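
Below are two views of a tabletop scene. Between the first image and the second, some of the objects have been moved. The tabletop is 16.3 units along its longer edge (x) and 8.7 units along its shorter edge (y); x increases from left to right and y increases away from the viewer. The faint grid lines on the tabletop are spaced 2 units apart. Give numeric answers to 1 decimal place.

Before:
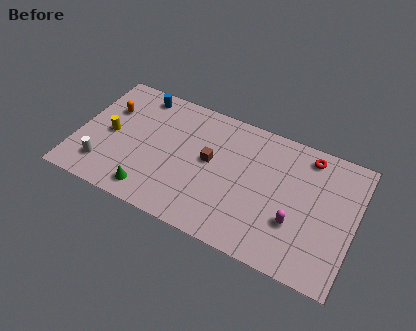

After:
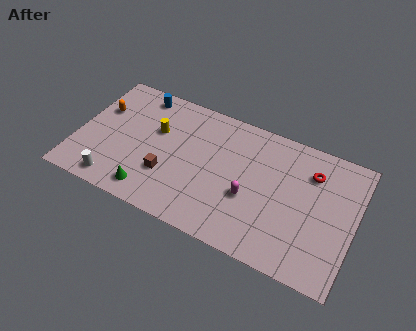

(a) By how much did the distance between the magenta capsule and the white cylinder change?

-3.2

Before: roughly 11.2 units apart; after: 8.0. That's 3.2 units closer together.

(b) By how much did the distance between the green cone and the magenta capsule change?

-2.5

Before: roughly 8.5 units apart; after: 6.0. That's 2.5 units closer together.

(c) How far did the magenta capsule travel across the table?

2.7

The magenta capsule was near (13.0, 2.9) before and (10.3, 3.4) after, so it travelled √(2.7² + 0.5²) ≈ 2.7 units.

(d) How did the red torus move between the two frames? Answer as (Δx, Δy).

(0.3, -1.0)

The red torus was at about (13.3, 7.5) and moved to about (13.6, 6.5).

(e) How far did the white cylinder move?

1.1

The white cylinder was near (1.8, 1.9) before and (2.6, 1.1) after, so it travelled √(0.8² + 0.8²) ≈ 1.1 units.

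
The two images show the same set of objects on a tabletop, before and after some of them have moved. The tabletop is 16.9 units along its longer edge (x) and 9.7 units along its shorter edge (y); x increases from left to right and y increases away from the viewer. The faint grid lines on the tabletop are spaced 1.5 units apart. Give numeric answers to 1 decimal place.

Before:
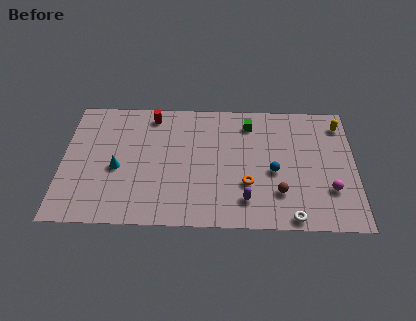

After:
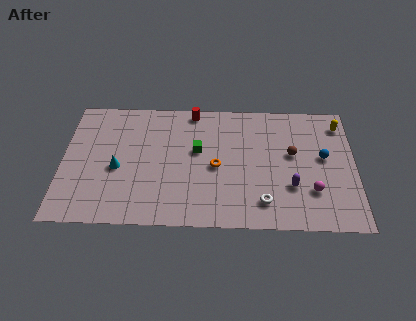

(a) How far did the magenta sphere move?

1.0

The magenta sphere moved from about (15.4, 2.9) to (14.4, 2.8), a distance of √(1.0² + 0.1²) ≈ 1.0.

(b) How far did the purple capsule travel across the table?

2.8

The purple capsule moved from about (10.6, 2.0) to (13.2, 3.1), a distance of √(2.6² + 1.1²) ≈ 2.8.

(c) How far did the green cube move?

3.7

From (10.8, 7.9) to (7.8, 5.7), the green cube covered √(3.0² + 2.2²) ≈ 3.7 units.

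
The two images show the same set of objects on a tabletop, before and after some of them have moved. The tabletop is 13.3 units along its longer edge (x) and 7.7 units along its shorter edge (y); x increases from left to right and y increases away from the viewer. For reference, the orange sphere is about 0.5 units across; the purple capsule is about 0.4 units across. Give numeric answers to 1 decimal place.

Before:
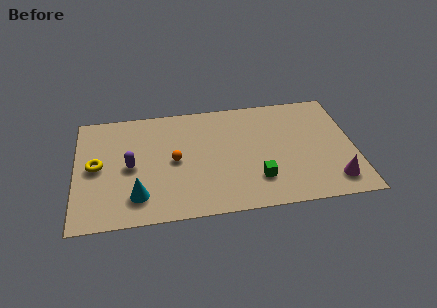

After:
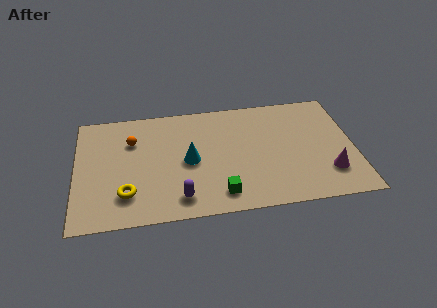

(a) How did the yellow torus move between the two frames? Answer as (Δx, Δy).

(1.4, -2.0)

The yellow torus was at about (1.0, 3.9) and moved to about (2.4, 1.9).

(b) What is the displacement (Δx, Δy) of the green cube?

(-1.8, -0.7)

From the two frames, the green cube sits at roughly (8.6, 2.0) before and (6.8, 1.3) after.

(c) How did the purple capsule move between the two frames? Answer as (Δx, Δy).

(2.3, -2.4)

From the two frames, the purple capsule sits at roughly (2.6, 3.7) before and (4.9, 1.3) after.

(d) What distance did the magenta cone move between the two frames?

0.6

From (12.2, 1.4) to (12.0, 2.0), the magenta cone covered √(0.2² + 0.6²) ≈ 0.6 units.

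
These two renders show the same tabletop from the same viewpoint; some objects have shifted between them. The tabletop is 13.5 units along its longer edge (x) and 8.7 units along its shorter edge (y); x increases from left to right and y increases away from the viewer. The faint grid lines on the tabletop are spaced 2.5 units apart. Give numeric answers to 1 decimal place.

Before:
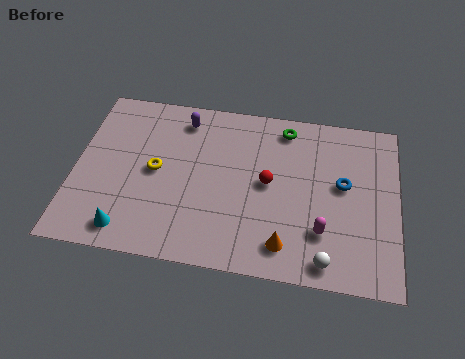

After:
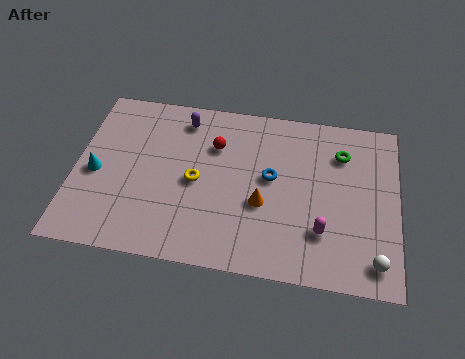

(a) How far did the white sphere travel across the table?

2.0

From (10.6, 1.0) to (12.6, 1.3), the white sphere covered √(2.0² + 0.3²) ≈ 2.0 units.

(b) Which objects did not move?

the purple capsule and the magenta capsule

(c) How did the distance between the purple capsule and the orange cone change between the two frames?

-2.1

The distance was about 7.3 in the first image and 5.2 in the second, so they moved 2.1 units closer together.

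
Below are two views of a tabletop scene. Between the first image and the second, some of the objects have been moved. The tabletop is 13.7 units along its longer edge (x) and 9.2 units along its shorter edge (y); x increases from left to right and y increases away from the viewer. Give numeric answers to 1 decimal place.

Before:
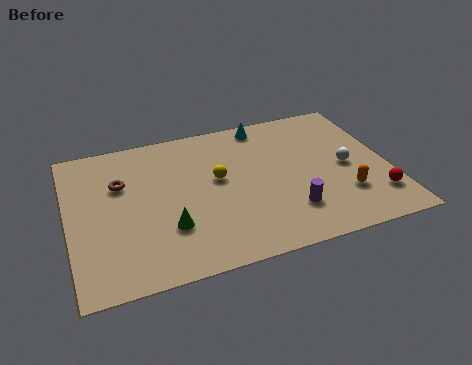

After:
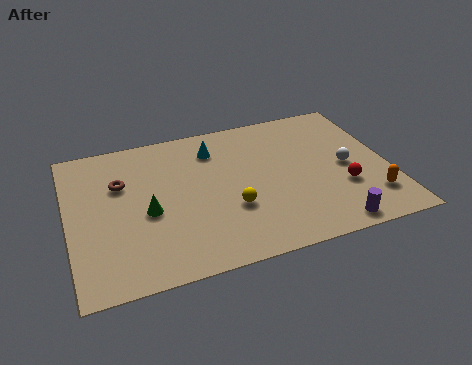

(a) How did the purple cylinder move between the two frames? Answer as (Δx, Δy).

(1.6, -1.4)

The purple cylinder was at about (9.2, 2.3) and moved to about (10.8, 0.9).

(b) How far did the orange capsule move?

1.2

The orange capsule was near (11.6, 2.6) before and (12.7, 2.1) after, so it travelled √(1.1² + 0.5²) ≈ 1.2 units.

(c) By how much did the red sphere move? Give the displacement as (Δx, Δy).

(-1.3, 1.0)

From the two frames, the red sphere sits at roughly (12.9, 2.1) before and (11.6, 3.1) after.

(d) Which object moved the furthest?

the cyan cone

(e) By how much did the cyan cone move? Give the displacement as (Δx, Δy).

(-2.3, -1.0)

From the two frames, the cyan cone sits at roughly (8.7, 8.2) before and (6.4, 7.2) after.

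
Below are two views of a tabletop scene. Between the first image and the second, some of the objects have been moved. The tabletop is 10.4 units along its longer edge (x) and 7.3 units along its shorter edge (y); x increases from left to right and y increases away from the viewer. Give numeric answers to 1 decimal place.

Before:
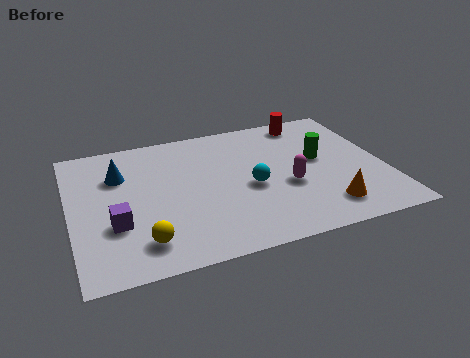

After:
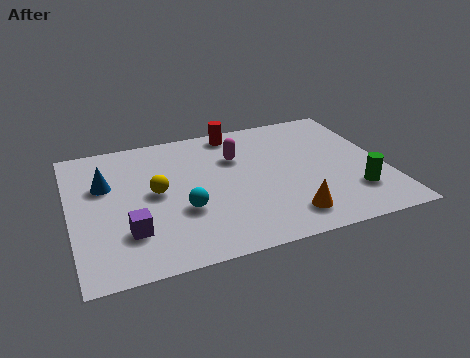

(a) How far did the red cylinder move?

2.5

The red cylinder moved from about (8.2, 6.4) to (5.7, 6.5), a distance of √(2.5² + 0.1²) ≈ 2.5.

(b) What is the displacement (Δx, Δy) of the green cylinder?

(0.9, -2.2)

The green cylinder was at about (8.3, 4.1) and moved to about (9.2, 1.9).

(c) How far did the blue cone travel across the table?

0.6

The blue cone moved from about (1.7, 5.1) to (1.2, 4.7), a distance of √(0.5² + 0.4²) ≈ 0.6.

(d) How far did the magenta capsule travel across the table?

2.6

The magenta capsule moved from about (7.1, 2.9) to (5.6, 5.0), a distance of √(1.5² + 2.1²) ≈ 2.6.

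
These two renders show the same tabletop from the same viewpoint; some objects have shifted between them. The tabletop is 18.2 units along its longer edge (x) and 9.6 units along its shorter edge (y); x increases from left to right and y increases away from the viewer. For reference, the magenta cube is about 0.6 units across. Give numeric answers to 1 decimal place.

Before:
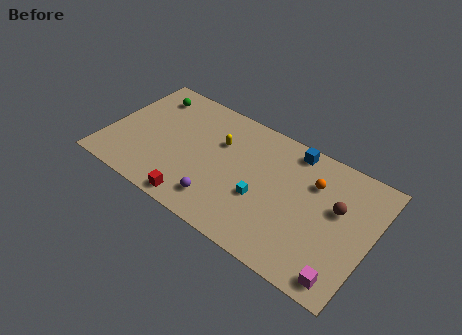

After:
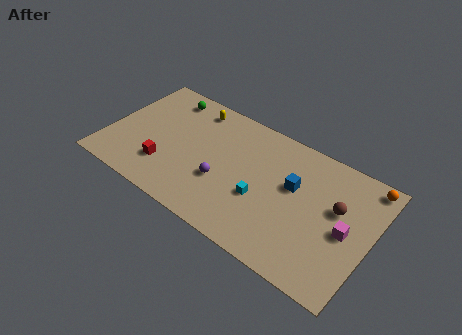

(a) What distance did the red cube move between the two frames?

3.0

From (6.8, 1.0) to (4.3, 2.6), the red cube covered √(2.5² + 1.6²) ≈ 3.0 units.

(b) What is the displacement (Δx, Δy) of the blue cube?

(0.5, -2.7)

From the two frames, the blue cube sits at roughly (12.3, 8.5) before and (12.8, 5.8) after.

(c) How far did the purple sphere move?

1.6

The purple sphere moved from about (8.3, 1.9) to (8.2, 3.5), a distance of √(0.1² + 1.6²) ≈ 1.6.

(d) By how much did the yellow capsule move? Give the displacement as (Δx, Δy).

(-2.2, 1.8)

From the two frames, the yellow capsule sits at roughly (7.5, 6.4) before and (5.3, 8.2) after.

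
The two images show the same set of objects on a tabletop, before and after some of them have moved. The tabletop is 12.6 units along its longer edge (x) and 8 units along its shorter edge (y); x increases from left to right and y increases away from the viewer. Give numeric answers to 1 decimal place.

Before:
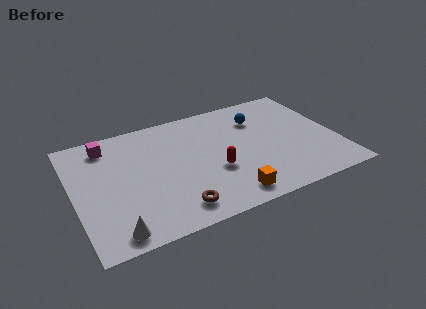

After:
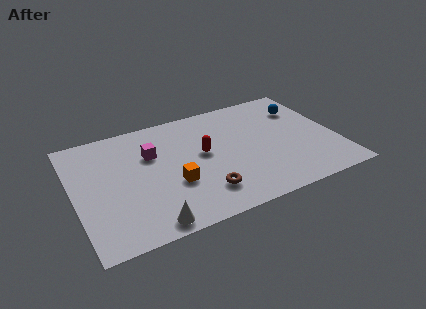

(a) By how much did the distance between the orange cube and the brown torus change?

-0.8

They were about 2.5 units apart before and 1.7 after — 0.8 units closer together.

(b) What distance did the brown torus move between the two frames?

1.5

From (4.5, 1.3) to (5.9, 1.8), the brown torus covered √(1.4² + 0.5²) ≈ 1.5 units.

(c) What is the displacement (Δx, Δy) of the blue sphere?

(2.2, 0.0)

From the two frames, the blue sphere sits at roughly (9.1, 5.9) before and (11.3, 5.9) after.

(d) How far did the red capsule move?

1.5

The red capsule moved from about (6.6, 3.0) to (6.2, 4.4), a distance of √(0.4² + 1.4²) ≈ 1.5.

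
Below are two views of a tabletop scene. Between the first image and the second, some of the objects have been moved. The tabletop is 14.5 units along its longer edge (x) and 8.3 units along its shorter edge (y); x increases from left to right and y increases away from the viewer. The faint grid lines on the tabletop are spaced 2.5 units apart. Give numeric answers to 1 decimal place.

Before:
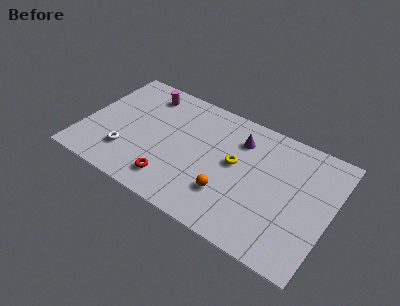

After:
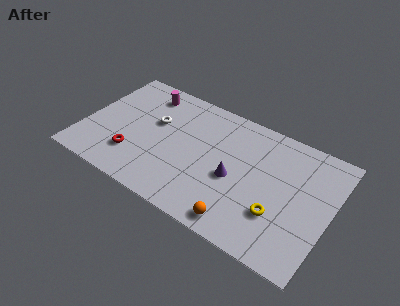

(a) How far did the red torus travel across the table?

2.5

The red torus was near (5.6, 1.6) before and (3.2, 2.2) after, so it travelled √(2.4² + 0.6²) ≈ 2.5 units.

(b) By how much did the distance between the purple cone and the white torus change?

-2.1

The distance was about 7.3 in the first image and 5.2 in the second, so they moved 2.1 units closer together.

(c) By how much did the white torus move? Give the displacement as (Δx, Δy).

(1.2, 2.9)

From the two frames, the white torus sits at roughly (2.8, 2.2) before and (4.0, 5.1) after.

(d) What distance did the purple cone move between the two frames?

2.7

The purple cone moved from about (8.9, 6.3) to (9.0, 3.6), a distance of √(0.1² + 2.7²) ≈ 2.7.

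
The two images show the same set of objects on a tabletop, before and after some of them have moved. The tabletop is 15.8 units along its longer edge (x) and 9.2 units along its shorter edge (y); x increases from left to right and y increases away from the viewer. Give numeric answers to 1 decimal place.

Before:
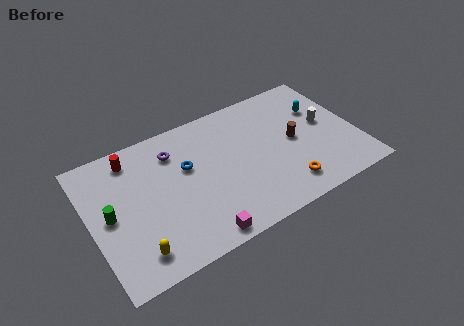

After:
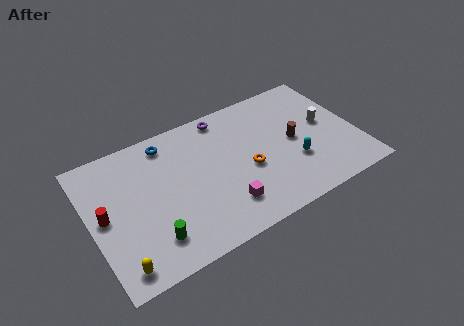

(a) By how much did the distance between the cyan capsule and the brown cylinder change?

-1.0

They were about 2.5 units apart before and 1.5 after — 1.0 units closer together.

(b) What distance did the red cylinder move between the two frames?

3.7

The red cylinder moved from about (2.8, 7.8) to (0.8, 4.7), a distance of √(2.0² + 3.1²) ≈ 3.7.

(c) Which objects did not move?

the white cylinder and the brown cylinder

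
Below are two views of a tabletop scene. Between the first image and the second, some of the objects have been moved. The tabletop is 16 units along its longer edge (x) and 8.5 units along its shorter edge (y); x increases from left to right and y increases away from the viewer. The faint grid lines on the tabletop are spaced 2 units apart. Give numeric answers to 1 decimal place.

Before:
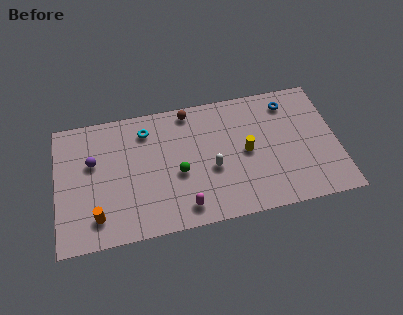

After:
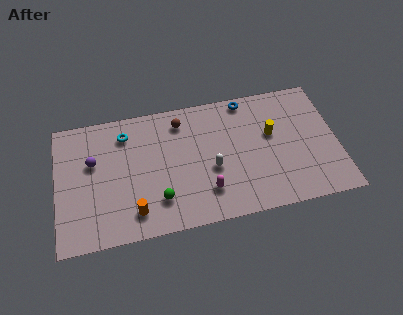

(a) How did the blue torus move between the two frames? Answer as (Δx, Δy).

(-2.4, 0.7)

The blue torus was at about (13.4, 7.0) and moved to about (11.0, 7.7).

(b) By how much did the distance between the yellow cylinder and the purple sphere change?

+1.4

They were about 8.8 units apart before and 10.2 after — 1.4 units further apart.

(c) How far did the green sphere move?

1.9

The green sphere was near (6.9, 3.6) before and (5.7, 2.1) after, so it travelled √(1.2² + 1.5²) ≈ 1.9 units.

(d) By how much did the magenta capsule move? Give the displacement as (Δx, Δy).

(1.3, 0.8)

The magenta capsule was at about (7.1, 1.3) and moved to about (8.4, 2.1).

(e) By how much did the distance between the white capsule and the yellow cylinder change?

+1.7

The distance was about 2.1 in the first image and 3.8 in the second, so they moved 1.7 units further apart.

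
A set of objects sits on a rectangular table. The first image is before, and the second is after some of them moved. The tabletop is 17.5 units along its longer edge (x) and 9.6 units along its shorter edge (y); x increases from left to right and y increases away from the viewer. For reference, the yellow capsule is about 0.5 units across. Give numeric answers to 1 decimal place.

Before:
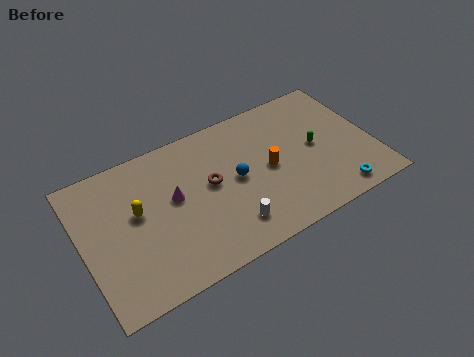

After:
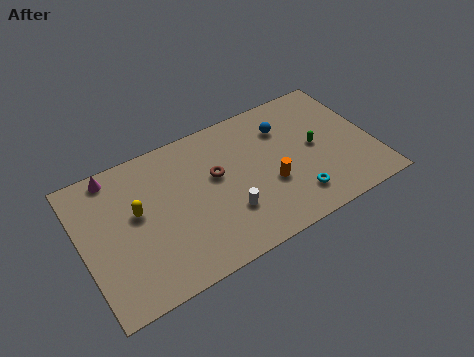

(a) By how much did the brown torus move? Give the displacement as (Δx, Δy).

(0.4, 0.4)

The brown torus started near (7.7, 5.3) and ended near (8.1, 5.7).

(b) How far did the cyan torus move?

2.5

From (14.8, 1.2) to (12.4, 2.0), the cyan torus covered √(2.4² + 0.8²) ≈ 2.5 units.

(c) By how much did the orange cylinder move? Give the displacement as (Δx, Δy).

(-0.1, -1.1)

From the two frames, the orange cylinder sits at roughly (11.2, 4.7) before and (11.1, 3.6) after.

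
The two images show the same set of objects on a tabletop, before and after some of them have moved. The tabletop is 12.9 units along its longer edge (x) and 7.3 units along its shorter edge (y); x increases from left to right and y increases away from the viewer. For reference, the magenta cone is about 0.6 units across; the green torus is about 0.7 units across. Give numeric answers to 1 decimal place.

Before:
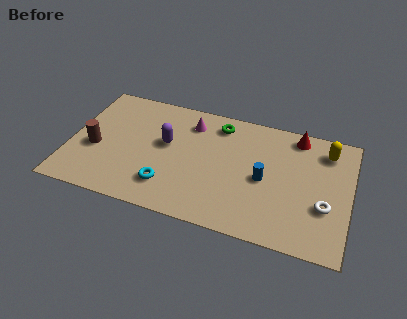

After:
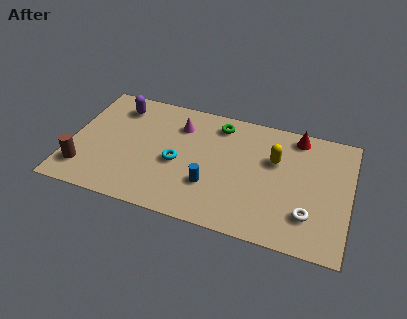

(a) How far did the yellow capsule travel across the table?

2.6

The yellow capsule was near (11.7, 5.9) before and (9.4, 4.7) after, so it travelled √(2.3² + 1.2²) ≈ 2.6 units.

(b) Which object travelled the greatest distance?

the purple capsule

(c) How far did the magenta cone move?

0.6

From (5.4, 5.8) to (4.9, 5.5), the magenta cone covered √(0.5² + 0.3²) ≈ 0.6 units.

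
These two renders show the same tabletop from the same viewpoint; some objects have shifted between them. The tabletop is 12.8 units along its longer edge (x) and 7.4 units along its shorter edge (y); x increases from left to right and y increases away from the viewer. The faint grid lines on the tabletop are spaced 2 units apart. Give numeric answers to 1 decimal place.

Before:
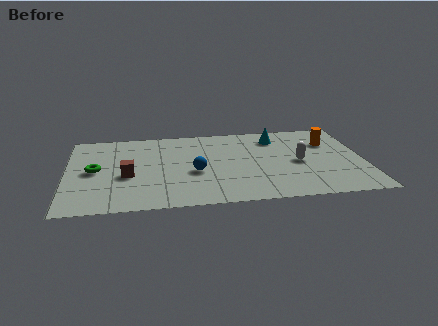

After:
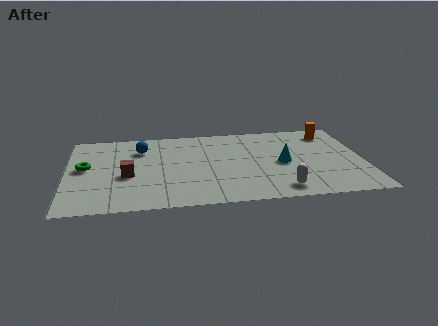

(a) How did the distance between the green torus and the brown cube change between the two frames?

+0.5

Before: roughly 1.5 units apart; after: 2.0. That's 0.5 units further apart.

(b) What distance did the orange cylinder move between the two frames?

0.9

From (11.4, 5.2) to (11.5, 6.1), the orange cylinder covered √(0.1² + 0.9²) ≈ 0.9 units.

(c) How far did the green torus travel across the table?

0.5

The green torus was near (1.2, 3.7) before and (0.8, 4.0) after, so it travelled √(0.4² + 0.3²) ≈ 0.5 units.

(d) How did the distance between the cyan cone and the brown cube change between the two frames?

-0.4

Before: roughly 7.1 units apart; after: 6.7. That's 0.4 units closer together.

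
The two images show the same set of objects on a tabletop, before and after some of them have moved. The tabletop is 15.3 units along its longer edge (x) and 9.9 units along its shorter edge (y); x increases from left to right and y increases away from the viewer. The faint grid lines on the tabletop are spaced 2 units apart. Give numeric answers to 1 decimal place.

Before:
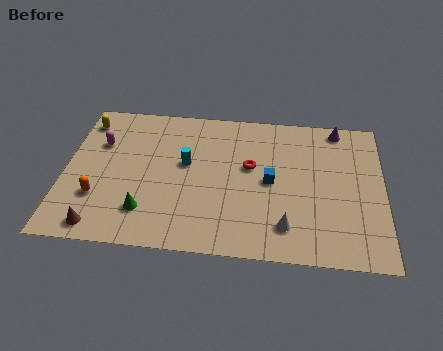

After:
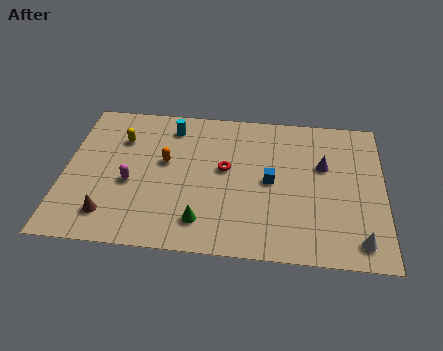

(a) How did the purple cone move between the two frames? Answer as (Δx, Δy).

(-0.7, -2.7)

From the two frames, the purple cone sits at roughly (13.1, 8.9) before and (12.4, 6.2) after.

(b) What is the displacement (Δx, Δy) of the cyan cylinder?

(-0.8, 2.5)

The cyan cylinder started near (5.8, 5.7) and ended near (5.0, 8.2).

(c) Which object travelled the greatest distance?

the orange capsule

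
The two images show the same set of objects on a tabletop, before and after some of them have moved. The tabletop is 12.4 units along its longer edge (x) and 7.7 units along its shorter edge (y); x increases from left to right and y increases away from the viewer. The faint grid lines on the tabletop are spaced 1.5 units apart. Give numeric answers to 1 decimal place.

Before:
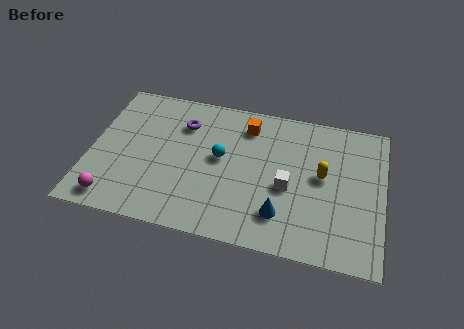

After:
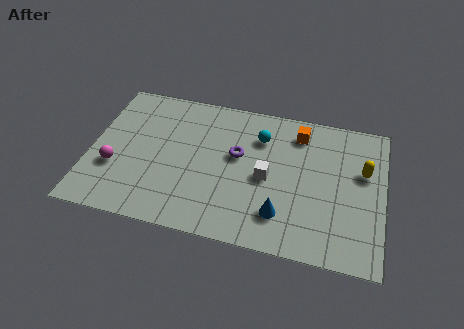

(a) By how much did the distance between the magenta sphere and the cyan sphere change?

+1.3

Before: roughly 5.4 units apart; after: 6.7. That's 1.3 units further apart.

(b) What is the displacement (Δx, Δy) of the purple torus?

(2.4, -1.2)

The purple torus was at about (3.8, 5.7) and moved to about (6.2, 4.5).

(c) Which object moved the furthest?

the purple torus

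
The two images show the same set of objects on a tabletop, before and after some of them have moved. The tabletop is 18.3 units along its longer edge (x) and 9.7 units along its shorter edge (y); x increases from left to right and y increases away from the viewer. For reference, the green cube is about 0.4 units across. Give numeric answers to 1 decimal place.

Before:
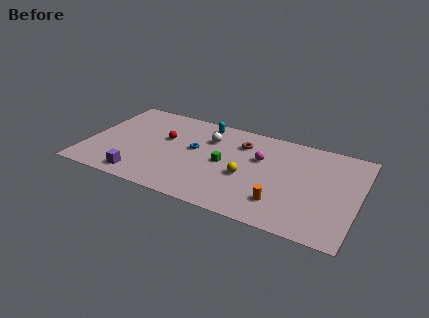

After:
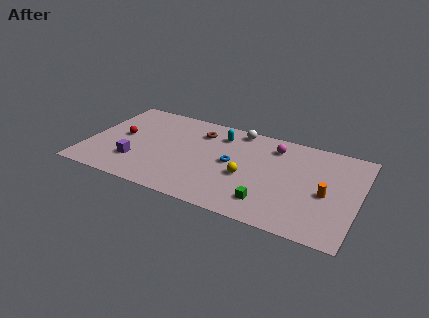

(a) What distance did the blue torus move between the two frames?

2.6

From (7.2, 5.5) to (9.8, 5.0), the blue torus covered √(2.6² + 0.5²) ≈ 2.6 units.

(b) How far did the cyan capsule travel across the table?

1.4

The cyan capsule was near (7.5, 8.5) before and (8.7, 7.7) after, so it travelled √(1.2² + 0.8²) ≈ 1.4 units.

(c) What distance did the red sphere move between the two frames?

3.0

The red sphere was near (5.1, 5.9) before and (2.2, 5.1) after, so it travelled √(2.9² + 0.8²) ≈ 3.0 units.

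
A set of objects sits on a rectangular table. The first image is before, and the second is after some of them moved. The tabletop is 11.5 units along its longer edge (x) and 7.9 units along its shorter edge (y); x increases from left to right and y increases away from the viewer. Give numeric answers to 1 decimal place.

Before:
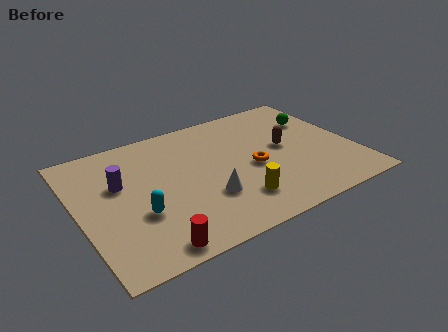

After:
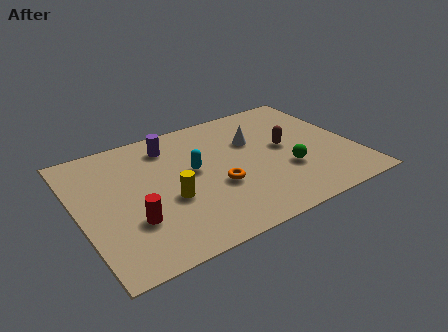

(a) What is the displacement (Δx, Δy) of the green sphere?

(-1.8, -2.8)

From the two frames, the green sphere sits at roughly (10.3, 5.5) before and (8.5, 2.7) after.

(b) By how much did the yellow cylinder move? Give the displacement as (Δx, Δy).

(-2.6, 1.3)

The yellow cylinder was at about (6.2, 1.8) and moved to about (3.6, 3.1).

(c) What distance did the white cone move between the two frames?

3.6

The white cone moved from about (5.1, 2.5) to (7.5, 5.2), a distance of √(2.4² + 2.7²) ≈ 3.6.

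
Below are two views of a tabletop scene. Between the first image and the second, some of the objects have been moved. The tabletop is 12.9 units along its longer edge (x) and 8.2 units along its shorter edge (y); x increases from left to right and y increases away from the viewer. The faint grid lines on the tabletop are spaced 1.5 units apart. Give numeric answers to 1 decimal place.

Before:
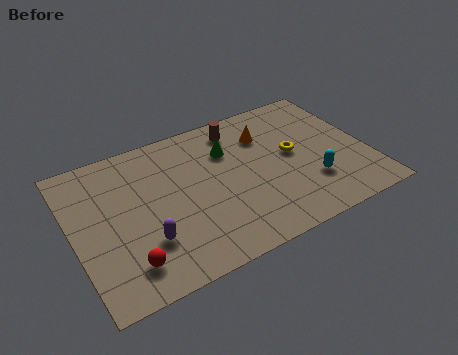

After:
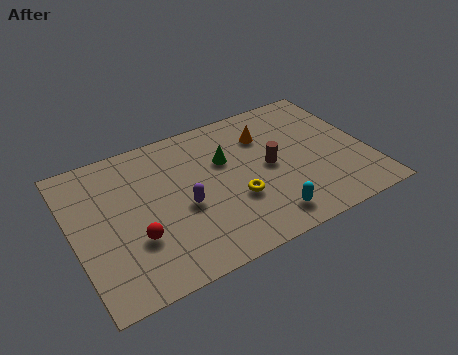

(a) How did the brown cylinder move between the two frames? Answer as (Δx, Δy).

(1.0, -2.8)

The brown cylinder was at about (7.6, 6.9) and moved to about (8.6, 4.1).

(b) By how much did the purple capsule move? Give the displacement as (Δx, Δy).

(1.8, 1.1)

The purple capsule started near (2.9, 2.4) and ended near (4.7, 3.5).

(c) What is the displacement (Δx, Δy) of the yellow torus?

(-2.8, -1.5)

The yellow torus was at about (9.7, 4.4) and moved to about (6.9, 2.9).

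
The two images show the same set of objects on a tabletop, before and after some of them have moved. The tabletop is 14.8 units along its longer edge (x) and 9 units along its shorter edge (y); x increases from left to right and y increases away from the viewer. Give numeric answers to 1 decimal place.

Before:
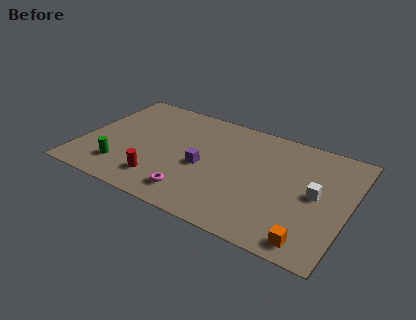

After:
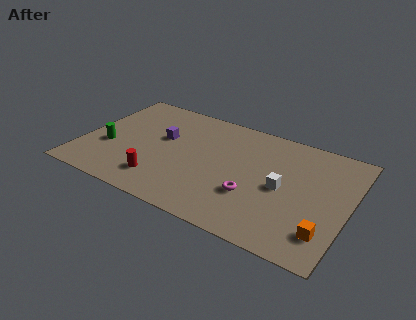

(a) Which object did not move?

the red cylinder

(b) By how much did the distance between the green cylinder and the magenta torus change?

+4.1

Before: roughly 4.1 units apart; after: 8.2. That's 4.1 units further apart.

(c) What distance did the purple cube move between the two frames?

2.9

The purple cube was near (6.8, 4.0) before and (4.3, 5.4) after, so it travelled √(2.5² + 1.4²) ≈ 2.9 units.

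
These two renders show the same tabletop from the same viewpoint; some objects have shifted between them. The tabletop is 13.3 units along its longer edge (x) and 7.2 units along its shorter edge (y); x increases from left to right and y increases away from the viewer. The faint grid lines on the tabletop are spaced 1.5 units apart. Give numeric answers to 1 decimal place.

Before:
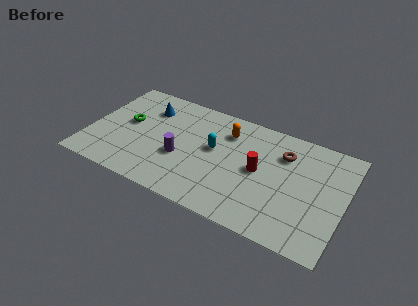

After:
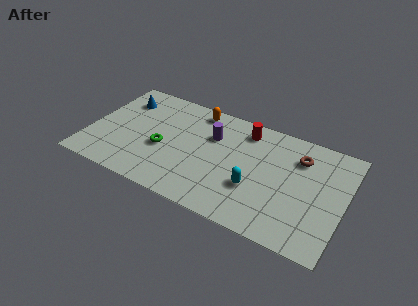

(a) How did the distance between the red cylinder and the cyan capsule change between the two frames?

+1.2

Before: roughly 2.4 units apart; after: 3.6. That's 1.2 units further apart.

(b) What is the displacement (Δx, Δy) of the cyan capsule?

(2.3, -1.6)

From the two frames, the cyan capsule sits at roughly (6.5, 4.1) before and (8.8, 2.5) after.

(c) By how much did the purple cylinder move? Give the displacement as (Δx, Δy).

(1.4, 2.1)

The purple cylinder was at about (4.9, 2.8) and moved to about (6.3, 4.9).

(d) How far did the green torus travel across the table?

2.2

The green torus moved from about (1.9, 4.0) to (3.9, 3.0), a distance of √(2.0² + 1.0²) ≈ 2.2.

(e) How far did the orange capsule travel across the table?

1.9

The orange capsule moved from about (7.0, 5.5) to (5.3, 6.3), a distance of √(1.7² + 0.8²) ≈ 1.9.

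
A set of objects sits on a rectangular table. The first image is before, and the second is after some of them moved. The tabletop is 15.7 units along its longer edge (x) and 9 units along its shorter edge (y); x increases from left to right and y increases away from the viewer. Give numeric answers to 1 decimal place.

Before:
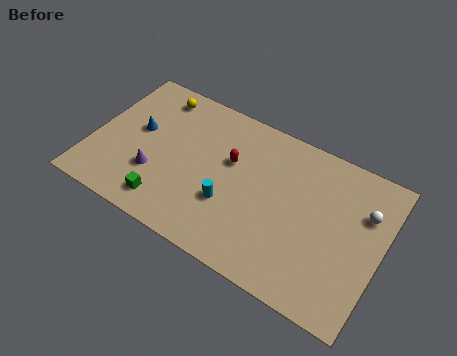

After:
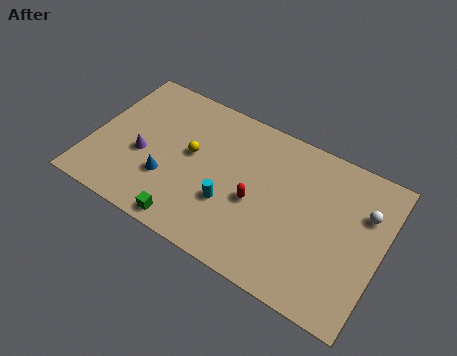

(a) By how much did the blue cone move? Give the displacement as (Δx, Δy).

(2.0, -2.2)

The blue cone was at about (2.3, 5.1) and moved to about (4.3, 2.9).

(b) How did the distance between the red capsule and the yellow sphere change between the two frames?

-1.1

Before: roughly 5.0 units apart; after: 3.9. That's 1.1 units closer together.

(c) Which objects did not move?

the cyan cylinder and the white sphere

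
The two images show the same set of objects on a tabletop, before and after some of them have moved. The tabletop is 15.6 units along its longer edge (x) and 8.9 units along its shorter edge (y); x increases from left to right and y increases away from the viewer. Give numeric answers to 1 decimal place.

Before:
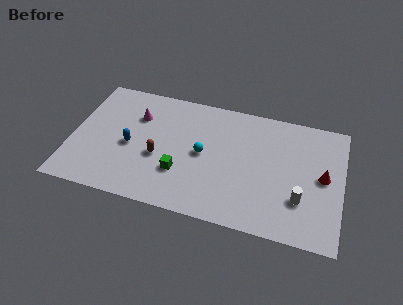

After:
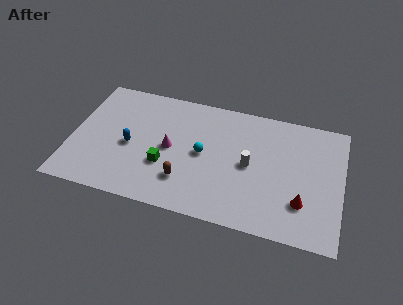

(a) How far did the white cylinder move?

3.4

The white cylinder was near (13.3, 2.7) before and (10.3, 4.4) after, so it travelled √(3.0² + 1.7²) ≈ 3.4 units.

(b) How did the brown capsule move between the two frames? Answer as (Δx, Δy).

(1.6, -1.3)

The brown capsule was at about (5.1, 3.6) and moved to about (6.7, 2.3).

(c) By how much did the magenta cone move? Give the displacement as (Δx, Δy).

(2.1, -1.9)

The magenta cone started near (3.6, 6.3) and ended near (5.7, 4.4).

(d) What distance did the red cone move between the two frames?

2.4

The red cone moved from about (14.5, 4.6) to (13.4, 2.5), a distance of √(1.1² + 2.1²) ≈ 2.4.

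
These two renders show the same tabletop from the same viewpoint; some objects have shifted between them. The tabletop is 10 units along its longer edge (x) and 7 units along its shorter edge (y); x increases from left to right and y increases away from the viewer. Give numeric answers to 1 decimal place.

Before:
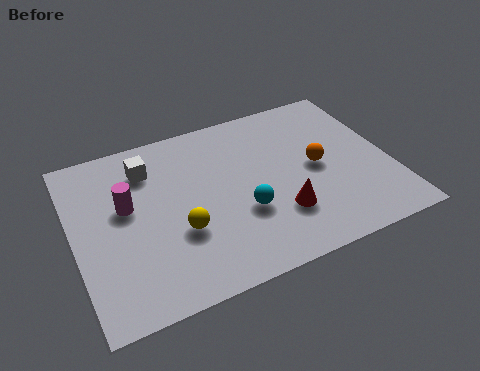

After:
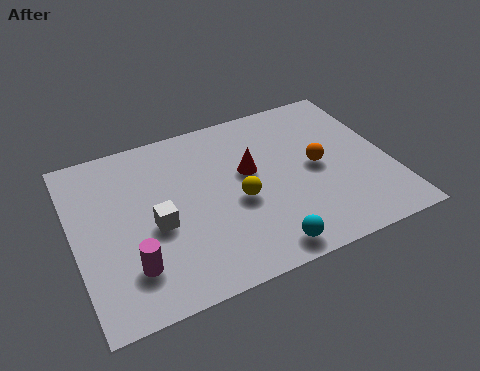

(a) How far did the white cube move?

2.4

From (2.5, 5.4) to (2.5, 3.0), the white cube covered √(0.0² + 2.4²) ≈ 2.4 units.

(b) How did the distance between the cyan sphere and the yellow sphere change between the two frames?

+0.3

Before: roughly 2.0 units apart; after: 2.3. That's 0.3 units further apart.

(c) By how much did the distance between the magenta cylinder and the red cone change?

-0.4

Before: roughly 5.1 units apart; after: 4.7. That's 0.4 units closer together.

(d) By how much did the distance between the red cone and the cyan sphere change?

+2.1

The distance was about 1.2 in the first image and 3.3 in the second, so they moved 2.1 units further apart.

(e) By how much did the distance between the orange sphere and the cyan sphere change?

+0.7

They were about 2.7 units apart before and 3.4 after — 0.7 units further apart.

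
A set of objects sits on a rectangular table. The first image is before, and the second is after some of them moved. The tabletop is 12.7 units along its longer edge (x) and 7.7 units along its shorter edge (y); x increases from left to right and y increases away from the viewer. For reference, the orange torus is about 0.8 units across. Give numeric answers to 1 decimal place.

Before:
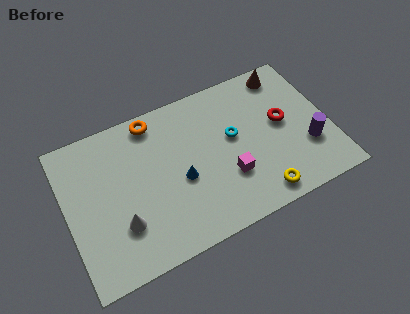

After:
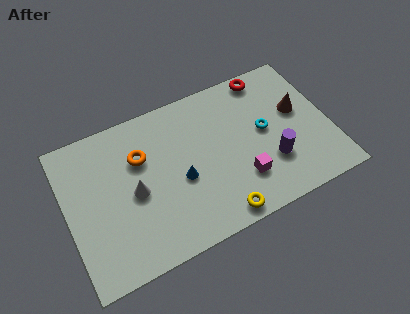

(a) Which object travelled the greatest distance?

the red torus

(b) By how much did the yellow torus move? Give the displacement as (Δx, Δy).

(-2.0, -0.2)

The yellow torus was at about (8.9, 1.0) and moved to about (6.9, 0.8).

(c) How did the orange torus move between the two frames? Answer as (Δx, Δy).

(-0.8, -1.6)

The orange torus started near (4.5, 6.8) and ended near (3.7, 5.2).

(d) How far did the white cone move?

1.5

The white cone moved from about (2.4, 2.3) to (3.2, 3.6), a distance of √(0.8² + 1.3²) ≈ 1.5.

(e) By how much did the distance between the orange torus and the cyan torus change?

+1.7

Before: roughly 4.3 units apart; after: 6.0. That's 1.7 units further apart.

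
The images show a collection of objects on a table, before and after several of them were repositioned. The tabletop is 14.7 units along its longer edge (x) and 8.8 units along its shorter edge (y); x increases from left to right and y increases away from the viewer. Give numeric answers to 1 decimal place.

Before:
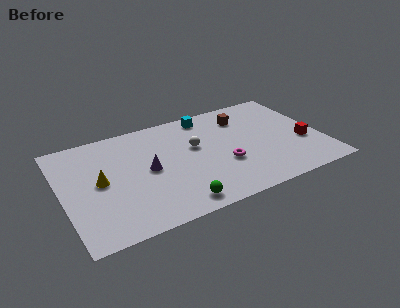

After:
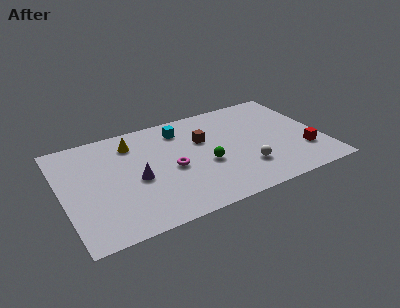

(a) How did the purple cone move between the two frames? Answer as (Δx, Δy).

(-0.7, -0.5)

The purple cone started near (4.8, 4.4) and ended near (4.1, 3.9).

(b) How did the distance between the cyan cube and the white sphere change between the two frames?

+3.0

Before: roughly 2.6 units apart; after: 5.6. That's 3.0 units further apart.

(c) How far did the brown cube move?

2.7

From (10.6, 6.8) to (8.1, 5.7), the brown cube covered √(2.5² + 1.1²) ≈ 2.7 units.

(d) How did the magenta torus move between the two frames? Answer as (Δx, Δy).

(-2.9, 0.8)

The magenta torus was at about (9.0, 3.2) and moved to about (6.1, 4.0).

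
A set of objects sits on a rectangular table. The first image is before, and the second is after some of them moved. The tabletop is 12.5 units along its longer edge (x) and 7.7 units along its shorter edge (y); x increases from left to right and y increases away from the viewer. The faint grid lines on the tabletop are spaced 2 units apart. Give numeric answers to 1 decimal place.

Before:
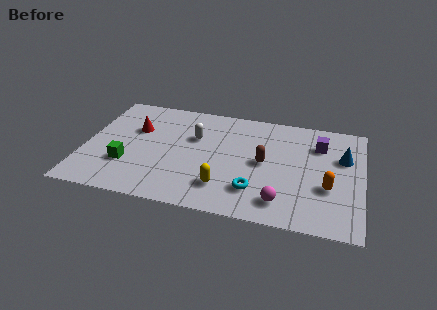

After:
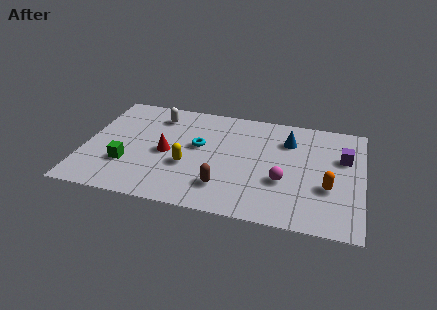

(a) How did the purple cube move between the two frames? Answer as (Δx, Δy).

(1.1, -0.7)

The purple cube started near (10.5, 5.7) and ended near (11.6, 5.0).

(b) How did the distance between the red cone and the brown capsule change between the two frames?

-2.8

Before: roughly 6.0 units apart; after: 3.2. That's 2.8 units closer together.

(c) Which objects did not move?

the green cube and the orange capsule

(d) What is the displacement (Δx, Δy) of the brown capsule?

(-1.7, -2.1)

The brown capsule was at about (8.1, 3.9) and moved to about (6.4, 1.8).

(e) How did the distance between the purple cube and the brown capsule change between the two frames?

+3.1

They were about 3.0 units apart before and 6.1 after — 3.1 units further apart.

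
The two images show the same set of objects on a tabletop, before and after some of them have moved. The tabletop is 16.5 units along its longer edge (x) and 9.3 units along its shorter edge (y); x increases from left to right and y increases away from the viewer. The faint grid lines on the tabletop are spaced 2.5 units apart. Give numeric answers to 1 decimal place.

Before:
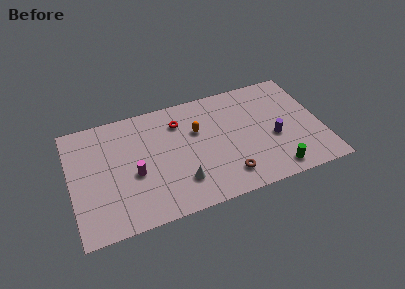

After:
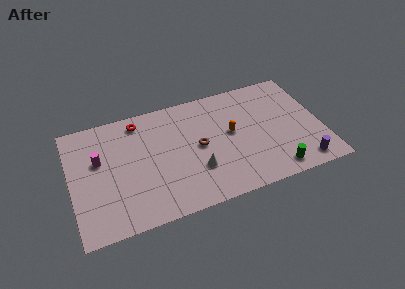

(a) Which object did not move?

the green cylinder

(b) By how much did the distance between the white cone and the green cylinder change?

-0.9

Before: roughly 6.2 units apart; after: 5.3. That's 0.9 units closer together.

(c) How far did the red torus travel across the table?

2.8

From (7.3, 7.1) to (4.7, 8.0), the red torus covered √(2.6² + 0.9²) ≈ 2.8 units.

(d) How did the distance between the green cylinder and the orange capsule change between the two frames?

-2.1

They were about 6.7 units apart before and 4.6 after — 2.1 units closer together.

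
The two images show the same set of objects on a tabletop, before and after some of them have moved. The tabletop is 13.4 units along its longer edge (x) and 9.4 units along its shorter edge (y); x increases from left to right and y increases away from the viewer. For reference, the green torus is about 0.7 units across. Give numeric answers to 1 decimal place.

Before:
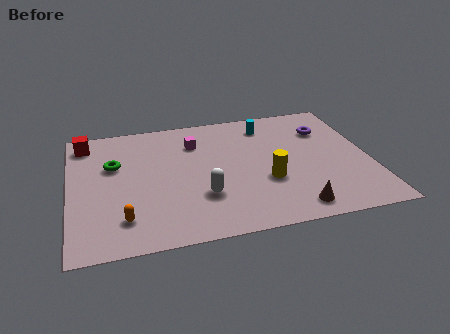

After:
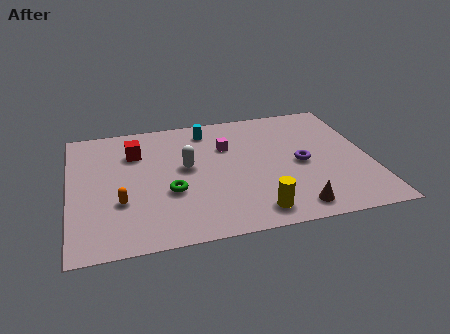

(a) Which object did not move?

the brown cone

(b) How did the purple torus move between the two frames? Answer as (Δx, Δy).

(-1.3, -2.4)

From the two frames, the purple torus sits at roughly (11.6, 6.8) before and (10.3, 4.4) after.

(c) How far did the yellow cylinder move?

2.2

From (8.7, 3.4) to (8.0, 1.3), the yellow cylinder covered √(0.7² + 2.1²) ≈ 2.2 units.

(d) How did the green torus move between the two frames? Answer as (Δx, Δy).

(2.4, -2.5)

The green torus was at about (2.0, 6.0) and moved to about (4.4, 3.5).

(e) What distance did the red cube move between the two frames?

2.5

The red cube was near (0.8, 8.0) before and (3.0, 6.8) after, so it travelled √(2.2² + 1.2²) ≈ 2.5 units.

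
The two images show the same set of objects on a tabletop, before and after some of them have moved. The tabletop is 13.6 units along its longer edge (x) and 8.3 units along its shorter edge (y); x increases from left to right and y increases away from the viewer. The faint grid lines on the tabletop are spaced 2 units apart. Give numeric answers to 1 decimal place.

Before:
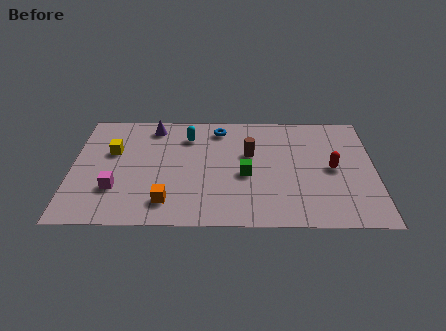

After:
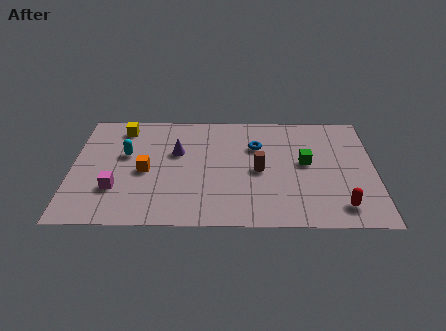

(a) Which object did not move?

the magenta cube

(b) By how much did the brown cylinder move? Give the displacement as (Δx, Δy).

(0.4, -1.2)

From the two frames, the brown cylinder sits at roughly (8.0, 5.1) before and (8.4, 3.9) after.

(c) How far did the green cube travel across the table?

2.8

From (7.8, 3.6) to (10.5, 4.5), the green cube covered √(2.7² + 0.9²) ≈ 2.8 units.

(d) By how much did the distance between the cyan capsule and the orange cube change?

-3.4

The distance was about 4.9 in the first image and 1.5 in the second, so they moved 3.4 units closer together.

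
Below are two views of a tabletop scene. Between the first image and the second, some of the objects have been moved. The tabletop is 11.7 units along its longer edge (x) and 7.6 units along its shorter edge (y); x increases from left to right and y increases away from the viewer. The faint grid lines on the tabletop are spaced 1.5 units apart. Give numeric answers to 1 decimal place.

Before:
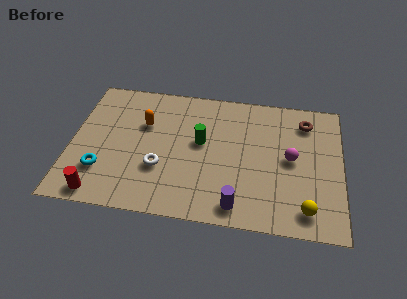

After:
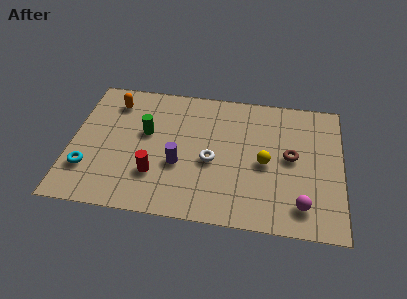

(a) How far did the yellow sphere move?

2.9

From (10.2, 1.2) to (8.4, 3.5), the yellow sphere covered √(1.8² + 2.3²) ≈ 2.9 units.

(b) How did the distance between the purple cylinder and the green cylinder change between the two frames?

-1.5

Before: roughly 3.7 units apart; after: 2.2. That's 1.5 units closer together.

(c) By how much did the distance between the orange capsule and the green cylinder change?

-0.4

The distance was about 2.6 in the first image and 2.2 in the second, so they moved 0.4 units closer together.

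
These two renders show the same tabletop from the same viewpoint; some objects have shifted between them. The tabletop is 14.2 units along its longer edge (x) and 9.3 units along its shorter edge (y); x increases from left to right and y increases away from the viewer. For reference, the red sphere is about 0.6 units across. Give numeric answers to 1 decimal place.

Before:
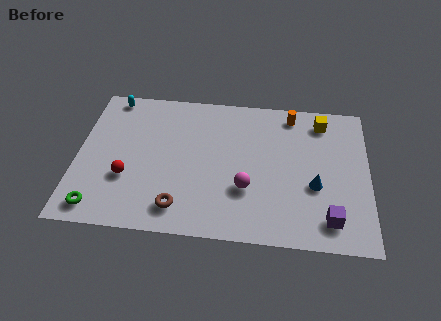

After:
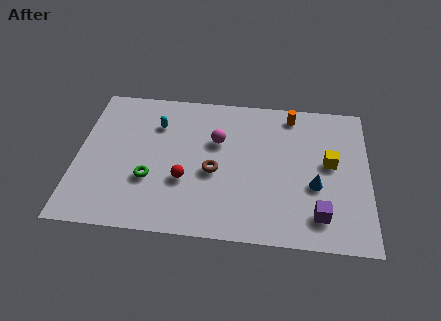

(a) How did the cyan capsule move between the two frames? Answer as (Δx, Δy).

(2.3, -1.6)

From the two frames, the cyan capsule sits at roughly (1.5, 8.4) before and (3.8, 6.8) after.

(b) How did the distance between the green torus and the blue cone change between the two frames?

-2.7

Before: roughly 10.7 units apart; after: 8.0. That's 2.7 units closer together.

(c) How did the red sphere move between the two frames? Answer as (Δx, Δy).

(2.8, 0.1)

From the two frames, the red sphere sits at roughly (2.5, 3.2) before and (5.3, 3.3) after.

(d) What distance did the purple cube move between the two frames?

0.5

The purple cube was near (12.3, 1.6) before and (11.8, 1.8) after, so it travelled √(0.5² + 0.2²) ≈ 0.5 units.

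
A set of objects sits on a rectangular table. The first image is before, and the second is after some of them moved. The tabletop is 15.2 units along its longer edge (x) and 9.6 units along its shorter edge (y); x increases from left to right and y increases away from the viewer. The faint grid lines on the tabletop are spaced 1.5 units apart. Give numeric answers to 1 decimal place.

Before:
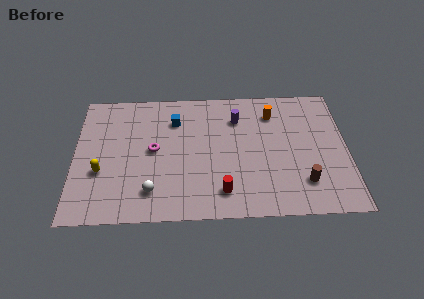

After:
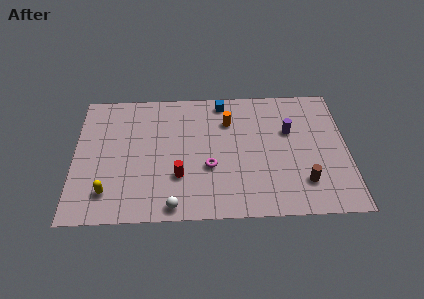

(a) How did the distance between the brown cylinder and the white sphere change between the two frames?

-1.1

They were about 8.4 units apart before and 7.3 after — 1.1 units closer together.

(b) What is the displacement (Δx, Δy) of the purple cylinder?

(2.9, -1.1)

From the two frames, the purple cylinder sits at roughly (9.1, 7.2) before and (12.0, 6.1) after.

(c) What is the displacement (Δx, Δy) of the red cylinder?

(-2.4, 1.2)

The red cylinder was at about (8.2, 1.8) and moved to about (5.8, 3.0).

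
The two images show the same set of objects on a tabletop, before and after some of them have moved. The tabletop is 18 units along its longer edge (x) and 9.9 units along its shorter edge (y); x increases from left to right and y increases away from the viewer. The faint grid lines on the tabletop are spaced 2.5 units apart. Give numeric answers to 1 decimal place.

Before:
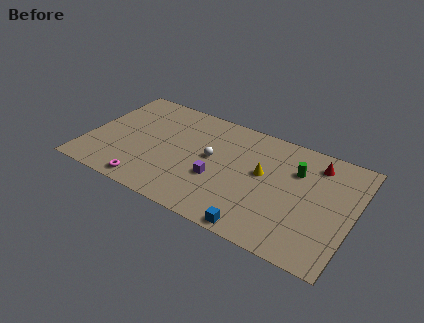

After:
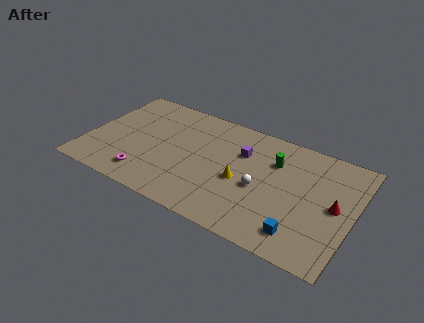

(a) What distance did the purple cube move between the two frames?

3.4

The purple cube moved from about (9.0, 3.7) to (10.3, 6.8), a distance of √(1.3² + 3.1²) ≈ 3.4.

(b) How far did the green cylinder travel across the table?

1.5

From (14.0, 6.9) to (12.5, 7.0), the green cylinder covered √(1.5² + 0.1²) ≈ 1.5 units.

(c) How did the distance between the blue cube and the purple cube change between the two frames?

+2.5

The distance was about 4.3 in the first image and 6.8 in the second, so they moved 2.5 units further apart.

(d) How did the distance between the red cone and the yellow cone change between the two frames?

+2.1

The distance was about 4.1 in the first image and 6.2 in the second, so they moved 2.1 units further apart.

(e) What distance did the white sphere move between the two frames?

3.7

The white sphere was near (8.4, 5.4) before and (11.9, 4.3) after, so it travelled √(3.5² + 1.1²) ≈ 3.7 units.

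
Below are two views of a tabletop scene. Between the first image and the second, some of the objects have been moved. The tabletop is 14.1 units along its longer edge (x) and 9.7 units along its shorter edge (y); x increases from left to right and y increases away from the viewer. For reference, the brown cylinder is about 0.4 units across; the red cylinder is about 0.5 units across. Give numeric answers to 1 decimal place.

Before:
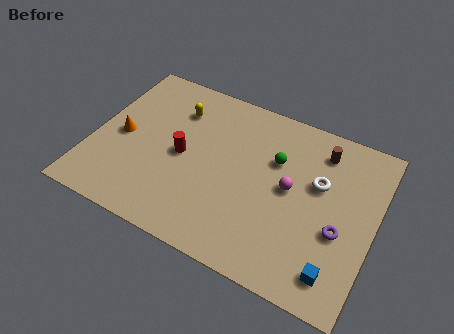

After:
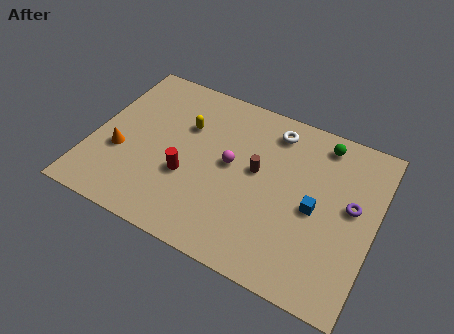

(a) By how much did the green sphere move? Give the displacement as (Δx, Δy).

(2.1, 2.0)

The green sphere was at about (9.0, 6.4) and moved to about (11.1, 8.4).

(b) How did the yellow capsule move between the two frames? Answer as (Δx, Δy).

(0.6, -0.8)

The yellow capsule was at about (3.8, 7.3) and moved to about (4.4, 6.5).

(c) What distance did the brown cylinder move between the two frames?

3.8

The brown cylinder moved from about (11.1, 7.9) to (8.2, 5.4), a distance of √(2.9² + 2.5²) ≈ 3.8.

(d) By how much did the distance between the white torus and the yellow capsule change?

-2.9

The distance was about 7.5 in the first image and 4.6 in the second, so they moved 2.9 units closer together.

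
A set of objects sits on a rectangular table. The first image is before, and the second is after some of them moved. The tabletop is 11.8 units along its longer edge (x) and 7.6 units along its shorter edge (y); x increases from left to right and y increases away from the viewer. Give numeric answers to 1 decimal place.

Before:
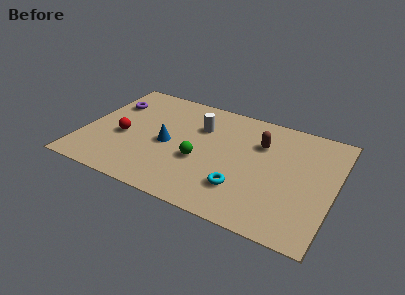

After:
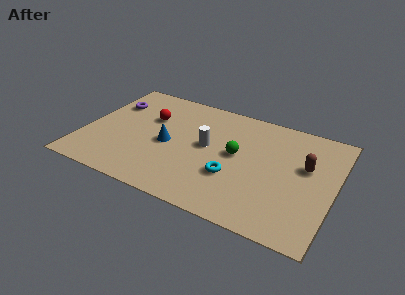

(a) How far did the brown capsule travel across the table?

2.3

The brown capsule moved from about (8.2, 5.3) to (10.4, 4.6), a distance of √(2.2² + 0.7²) ≈ 2.3.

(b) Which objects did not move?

the purple torus and the blue cone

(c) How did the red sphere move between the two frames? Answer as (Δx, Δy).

(1.0, 1.8)

The red sphere started near (1.9, 3.2) and ended near (2.9, 5.0).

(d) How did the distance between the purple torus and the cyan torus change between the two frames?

-0.7

The distance was about 7.5 in the first image and 6.8 in the second, so they moved 0.7 units closer together.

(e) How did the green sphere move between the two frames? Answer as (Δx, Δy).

(1.6, 1.1)

The green sphere started near (5.6, 3.0) and ended near (7.2, 4.1).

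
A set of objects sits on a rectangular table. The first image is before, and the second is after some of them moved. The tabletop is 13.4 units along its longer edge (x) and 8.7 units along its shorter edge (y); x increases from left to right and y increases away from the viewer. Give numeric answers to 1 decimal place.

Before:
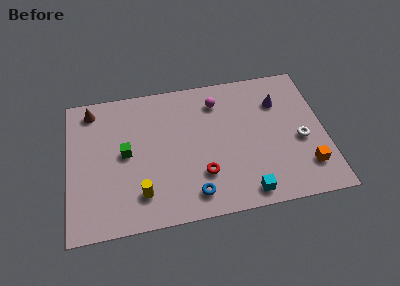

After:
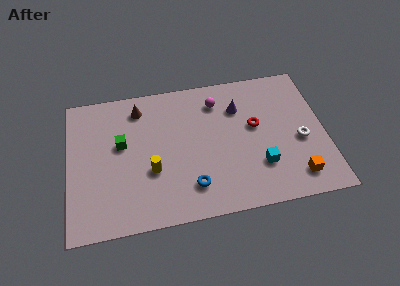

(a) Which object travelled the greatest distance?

the red torus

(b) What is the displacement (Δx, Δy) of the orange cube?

(-0.6, -0.5)

From the two frames, the orange cube sits at roughly (12.3, 2.0) before and (11.7, 1.5) after.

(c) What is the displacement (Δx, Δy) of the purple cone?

(-2.1, 0.0)

The purple cone started near (11.1, 6.3) and ended near (9.0, 6.3).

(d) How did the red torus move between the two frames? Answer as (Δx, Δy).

(2.9, 2.5)

From the two frames, the red torus sits at roughly (6.9, 2.5) before and (9.8, 5.0) after.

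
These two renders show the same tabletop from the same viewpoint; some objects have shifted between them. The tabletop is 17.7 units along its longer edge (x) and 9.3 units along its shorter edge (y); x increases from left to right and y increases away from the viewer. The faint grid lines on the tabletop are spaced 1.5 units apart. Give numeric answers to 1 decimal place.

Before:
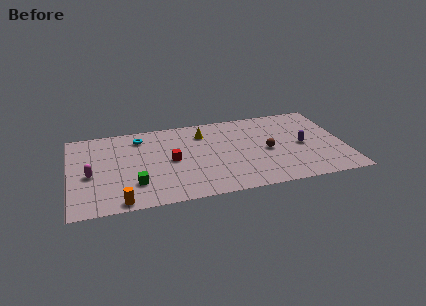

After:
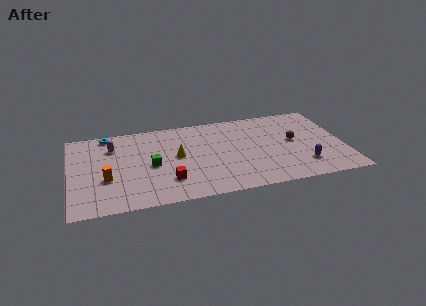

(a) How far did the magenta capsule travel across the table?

3.2

The magenta capsule moved from about (1.3, 4.1) to (2.8, 6.9), a distance of √(1.5² + 2.8²) ≈ 3.2.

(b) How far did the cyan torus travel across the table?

2.2

The cyan torus was near (4.6, 7.6) before and (2.5, 8.4) after, so it travelled √(2.1² + 0.8²) ≈ 2.2 units.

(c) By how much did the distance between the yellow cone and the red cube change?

-0.7

The distance was about 3.4 in the first image and 2.7 in the second, so they moved 0.7 units closer together.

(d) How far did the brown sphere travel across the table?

1.9

The brown sphere moved from about (12.7, 4.3) to (14.5, 5.0), a distance of √(1.8² + 0.7²) ≈ 1.9.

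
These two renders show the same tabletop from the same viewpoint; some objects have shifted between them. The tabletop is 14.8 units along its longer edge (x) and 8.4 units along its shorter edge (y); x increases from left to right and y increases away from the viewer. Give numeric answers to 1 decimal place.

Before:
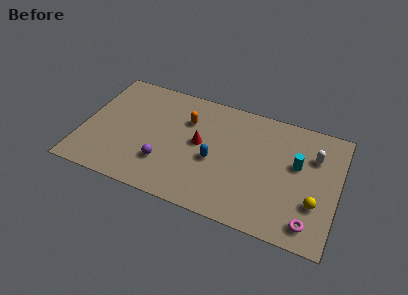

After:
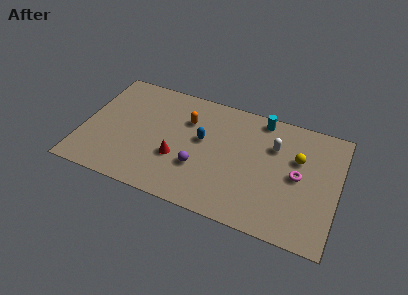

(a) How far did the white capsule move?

2.3

The white capsule moved from about (13.3, 5.9) to (11.0, 5.8), a distance of √(2.3² + 0.1²) ≈ 2.3.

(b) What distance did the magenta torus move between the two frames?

3.0

From (13.4, 1.3) to (12.5, 4.2), the magenta torus covered √(0.9² + 2.9²) ≈ 3.0 units.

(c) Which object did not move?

the orange capsule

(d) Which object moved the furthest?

the cyan cylinder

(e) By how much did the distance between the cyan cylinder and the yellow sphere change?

+0.5

They were about 2.6 units apart before and 3.1 after — 0.5 units further apart.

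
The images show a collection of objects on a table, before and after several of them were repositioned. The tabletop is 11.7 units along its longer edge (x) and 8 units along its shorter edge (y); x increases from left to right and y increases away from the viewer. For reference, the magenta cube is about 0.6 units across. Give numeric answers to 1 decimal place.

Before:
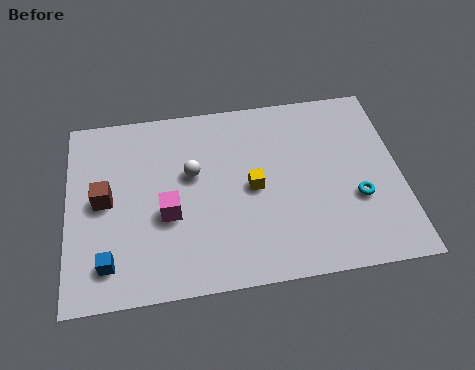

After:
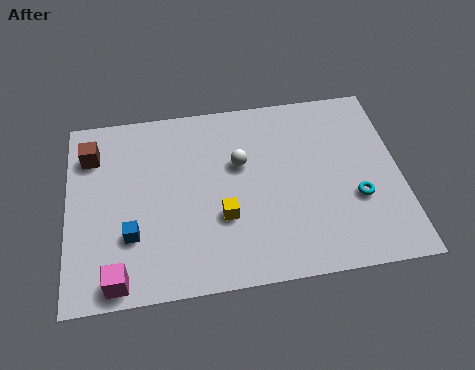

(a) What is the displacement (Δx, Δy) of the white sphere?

(1.7, 0.2)

The white sphere started near (4.4, 4.8) and ended near (6.1, 5.0).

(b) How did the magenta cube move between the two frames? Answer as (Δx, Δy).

(-1.8, -2.4)

From the two frames, the magenta cube sits at roughly (3.5, 3.2) before and (1.7, 0.8) after.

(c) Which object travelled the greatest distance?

the magenta cube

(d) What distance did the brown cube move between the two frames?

2.0

From (1.3, 4.1) to (0.9, 6.1), the brown cube covered √(0.4² + 2.0²) ≈ 2.0 units.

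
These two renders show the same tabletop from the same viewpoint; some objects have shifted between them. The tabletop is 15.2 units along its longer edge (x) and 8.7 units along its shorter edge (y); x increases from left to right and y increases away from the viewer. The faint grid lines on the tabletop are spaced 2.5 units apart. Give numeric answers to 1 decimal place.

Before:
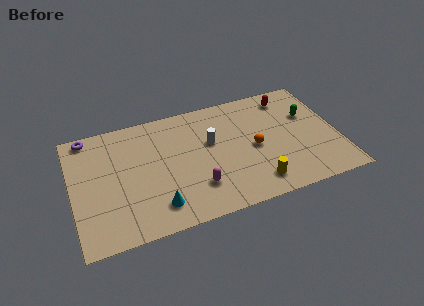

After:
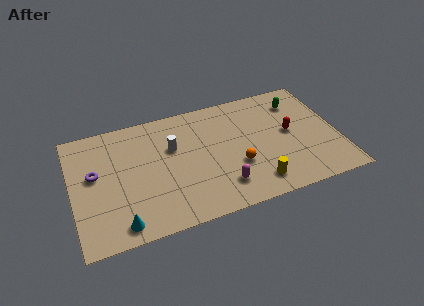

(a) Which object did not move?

the yellow cylinder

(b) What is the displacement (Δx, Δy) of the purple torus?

(0.2, -2.9)

From the two frames, the purple torus sits at roughly (1.1, 7.9) before and (1.3, 5.0) after.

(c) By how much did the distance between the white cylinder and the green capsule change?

+1.8

Before: roughly 5.7 units apart; after: 7.5. That's 1.8 units further apart.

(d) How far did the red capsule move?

2.7

From (12.7, 7.3) to (12.5, 4.6), the red capsule covered √(0.2² + 2.7²) ≈ 2.7 units.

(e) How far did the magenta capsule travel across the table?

1.5

From (6.9, 2.3) to (8.3, 1.9), the magenta capsule covered √(1.4² + 0.4²) ≈ 1.5 units.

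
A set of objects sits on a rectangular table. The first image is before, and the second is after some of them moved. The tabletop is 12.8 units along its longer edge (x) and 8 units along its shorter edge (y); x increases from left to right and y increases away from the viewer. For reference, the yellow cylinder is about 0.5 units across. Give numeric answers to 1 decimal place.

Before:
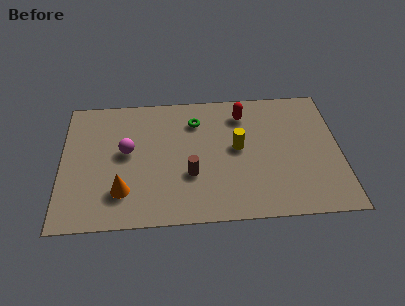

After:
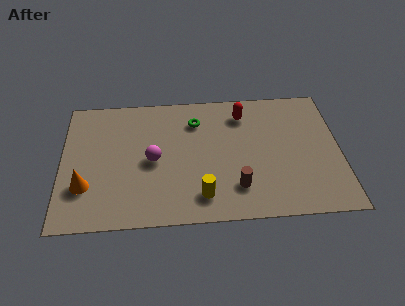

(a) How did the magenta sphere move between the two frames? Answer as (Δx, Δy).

(1.2, -0.6)

The magenta sphere started near (3.0, 4.4) and ended near (4.2, 3.8).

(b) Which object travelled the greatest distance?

the yellow cylinder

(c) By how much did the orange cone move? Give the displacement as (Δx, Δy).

(-1.7, 0.4)

The orange cone was at about (2.8, 2.0) and moved to about (1.1, 2.4).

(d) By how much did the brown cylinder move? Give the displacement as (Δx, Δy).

(2.1, -0.9)

The brown cylinder was at about (5.9, 2.8) and moved to about (8.0, 1.9).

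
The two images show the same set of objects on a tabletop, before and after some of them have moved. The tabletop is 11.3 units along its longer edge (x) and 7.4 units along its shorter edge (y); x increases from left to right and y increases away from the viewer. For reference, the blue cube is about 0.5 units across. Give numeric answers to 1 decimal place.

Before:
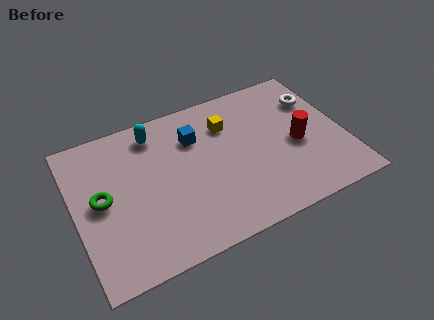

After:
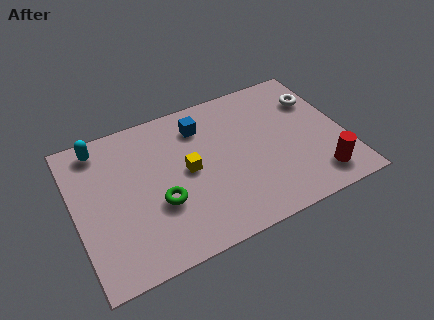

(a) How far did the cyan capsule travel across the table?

2.3

From (3.6, 6.2) to (1.3, 6.4), the cyan capsule covered √(2.3² + 0.2²) ≈ 2.3 units.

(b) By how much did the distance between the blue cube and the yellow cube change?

+0.8

Before: roughly 1.4 units apart; after: 2.2. That's 0.8 units further apart.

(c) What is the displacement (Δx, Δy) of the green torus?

(2.3, -1.1)

From the two frames, the green torus sits at roughly (1.1, 3.8) before and (3.4, 2.7) after.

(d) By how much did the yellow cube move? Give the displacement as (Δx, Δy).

(-1.9, -1.6)

The yellow cube started near (6.6, 5.4) and ended near (4.7, 3.8).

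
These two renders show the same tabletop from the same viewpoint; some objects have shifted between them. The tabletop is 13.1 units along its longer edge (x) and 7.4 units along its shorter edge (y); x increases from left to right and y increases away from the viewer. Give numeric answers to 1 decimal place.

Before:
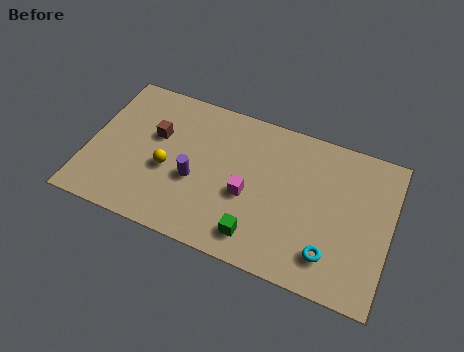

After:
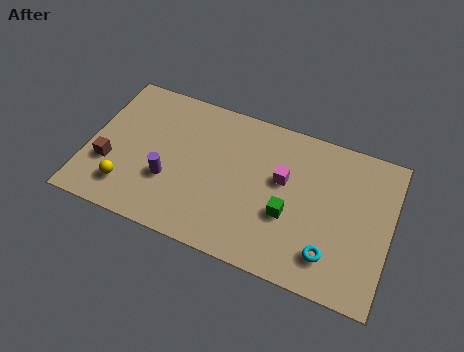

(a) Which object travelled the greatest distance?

the brown cube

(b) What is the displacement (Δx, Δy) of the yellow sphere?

(-1.6, -1.5)

The yellow sphere was at about (3.5, 3.1) and moved to about (1.9, 1.6).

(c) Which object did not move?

the cyan torus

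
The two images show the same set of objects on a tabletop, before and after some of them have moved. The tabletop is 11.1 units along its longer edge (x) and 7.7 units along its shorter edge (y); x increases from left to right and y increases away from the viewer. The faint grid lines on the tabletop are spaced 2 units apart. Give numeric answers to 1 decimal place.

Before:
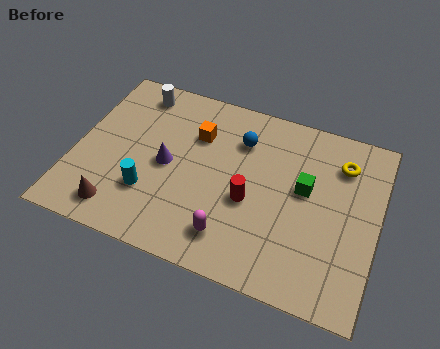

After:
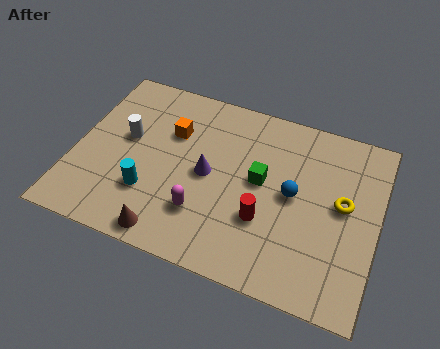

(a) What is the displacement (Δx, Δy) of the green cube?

(-1.6, -0.2)

From the two frames, the green cube sits at roughly (8.4, 4.4) before and (6.8, 4.2) after.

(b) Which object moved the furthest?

the blue sphere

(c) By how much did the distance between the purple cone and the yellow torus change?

-1.7

Before: roughly 6.6 units apart; after: 4.9. That's 1.7 units closer together.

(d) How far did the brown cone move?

1.9

The brown cone moved from about (1.9, 1.2) to (3.8, 0.8), a distance of √(1.9² + 0.4²) ≈ 1.9.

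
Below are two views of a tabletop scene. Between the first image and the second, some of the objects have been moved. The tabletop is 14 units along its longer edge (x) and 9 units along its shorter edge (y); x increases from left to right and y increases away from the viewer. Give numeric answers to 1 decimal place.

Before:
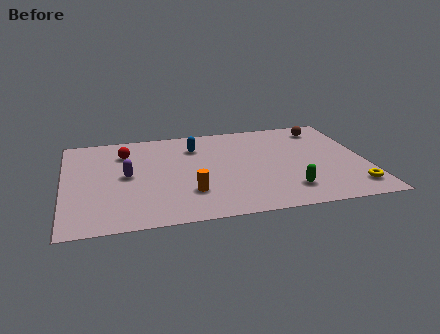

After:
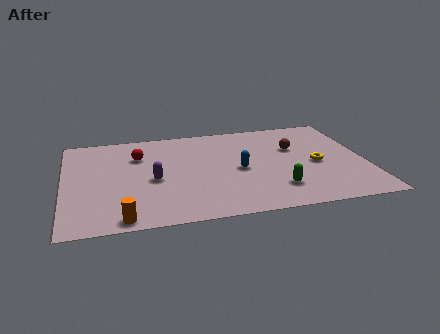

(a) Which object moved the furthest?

the orange cylinder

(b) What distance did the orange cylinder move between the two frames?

3.5

The orange cylinder moved from about (5.7, 2.5) to (2.6, 0.8), a distance of √(3.1² + 1.7²) ≈ 3.5.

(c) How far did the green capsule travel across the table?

0.5

The green capsule moved from about (10.2, 1.9) to (9.7, 2.1), a distance of √(0.5² + 0.2²) ≈ 0.5.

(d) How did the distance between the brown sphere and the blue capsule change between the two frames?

-3.0

They were about 6.1 units apart before and 3.1 after — 3.0 units closer together.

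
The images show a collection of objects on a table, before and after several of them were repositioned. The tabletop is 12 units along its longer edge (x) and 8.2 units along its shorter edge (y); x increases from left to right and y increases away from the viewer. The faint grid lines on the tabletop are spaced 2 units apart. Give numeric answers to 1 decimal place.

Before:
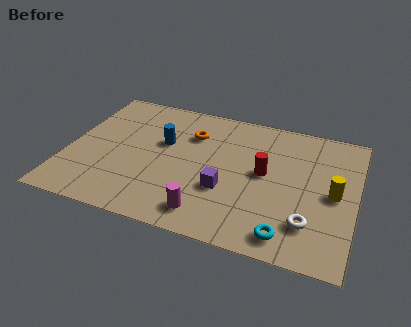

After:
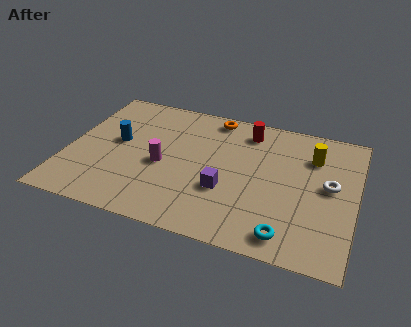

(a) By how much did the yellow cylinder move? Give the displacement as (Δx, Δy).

(-1.0, 2.0)

From the two frames, the yellow cylinder sits at roughly (11.1, 4.0) before and (10.1, 6.0) after.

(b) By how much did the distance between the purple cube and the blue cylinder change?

+1.5

The distance was about 3.5 in the first image and 5.0 in the second, so they moved 1.5 units further apart.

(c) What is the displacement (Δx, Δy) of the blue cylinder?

(-1.9, -0.5)

The blue cylinder was at about (3.9, 5.0) and moved to about (2.0, 4.5).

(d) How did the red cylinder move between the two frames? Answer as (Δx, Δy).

(-0.9, 2.4)

The red cylinder was at about (8.2, 4.4) and moved to about (7.3, 6.8).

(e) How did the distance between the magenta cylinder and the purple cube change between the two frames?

+1.1

The distance was about 1.7 in the first image and 2.8 in the second, so they moved 1.1 units further apart.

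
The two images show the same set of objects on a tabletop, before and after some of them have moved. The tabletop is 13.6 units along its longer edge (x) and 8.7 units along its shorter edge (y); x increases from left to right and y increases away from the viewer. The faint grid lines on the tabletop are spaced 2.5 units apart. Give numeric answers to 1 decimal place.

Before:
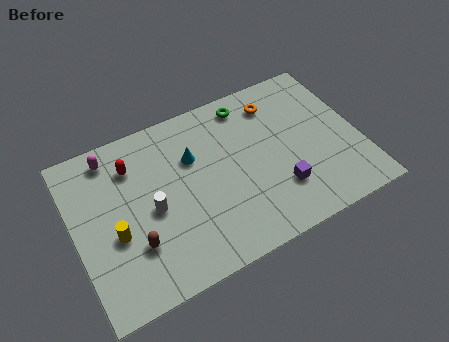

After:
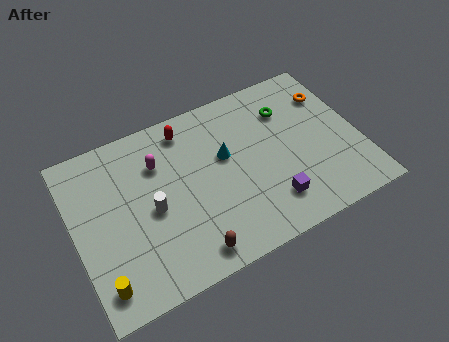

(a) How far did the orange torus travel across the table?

2.7

From (10.0, 7.0) to (12.6, 6.4), the orange torus covered √(2.6² + 0.6²) ≈ 2.7 units.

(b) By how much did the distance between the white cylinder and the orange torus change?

+2.2

They were about 7.1 units apart before and 9.3 after — 2.2 units further apart.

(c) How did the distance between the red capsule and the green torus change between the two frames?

-0.9

Before: roughly 5.8 units apart; after: 4.9. That's 0.9 units closer together.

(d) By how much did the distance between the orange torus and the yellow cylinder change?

+3.8

They were about 8.9 units apart before and 12.7 after — 3.8 units further apart.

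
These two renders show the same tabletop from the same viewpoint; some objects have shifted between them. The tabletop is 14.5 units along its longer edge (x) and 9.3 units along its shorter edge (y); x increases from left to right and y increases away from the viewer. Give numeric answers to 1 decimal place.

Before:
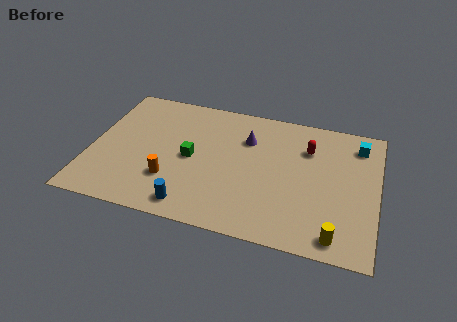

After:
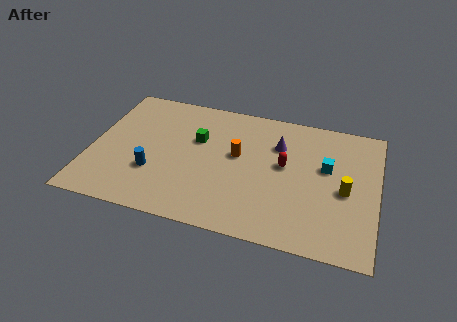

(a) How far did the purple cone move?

1.6

The purple cone moved from about (7.8, 6.6) to (9.4, 6.6), a distance of √(1.6² + 0.0²) ≈ 1.6.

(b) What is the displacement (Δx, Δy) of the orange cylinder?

(3.2, 2.6)

The orange cylinder was at about (4.2, 2.7) and moved to about (7.4, 5.3).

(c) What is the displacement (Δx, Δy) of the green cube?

(0.2, 1.4)

From the two frames, the green cube sits at roughly (5.1, 4.5) before and (5.3, 5.9) after.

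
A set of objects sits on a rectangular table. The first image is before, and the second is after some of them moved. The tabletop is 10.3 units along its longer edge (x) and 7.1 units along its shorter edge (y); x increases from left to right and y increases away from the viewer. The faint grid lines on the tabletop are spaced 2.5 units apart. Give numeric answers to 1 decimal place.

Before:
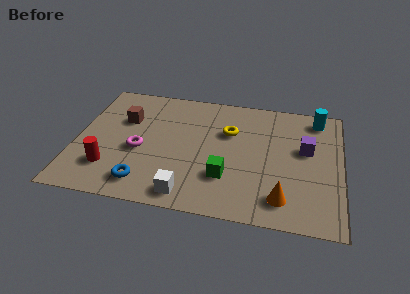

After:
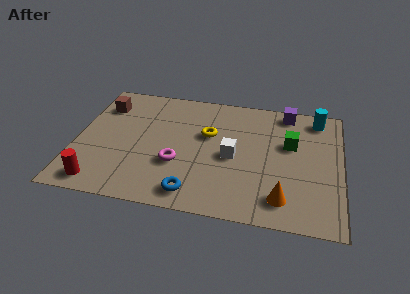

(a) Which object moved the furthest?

the green cube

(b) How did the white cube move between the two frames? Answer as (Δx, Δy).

(1.6, 2.4)

The white cube started near (4.5, 0.9) and ended near (6.1, 3.3).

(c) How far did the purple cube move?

2.2

From (8.9, 4.2) to (8.1, 6.3), the purple cube covered √(0.8² + 2.1²) ≈ 2.2 units.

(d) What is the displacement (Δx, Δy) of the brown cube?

(-0.9, 0.7)

The brown cube was at about (1.8, 4.7) and moved to about (0.9, 5.4).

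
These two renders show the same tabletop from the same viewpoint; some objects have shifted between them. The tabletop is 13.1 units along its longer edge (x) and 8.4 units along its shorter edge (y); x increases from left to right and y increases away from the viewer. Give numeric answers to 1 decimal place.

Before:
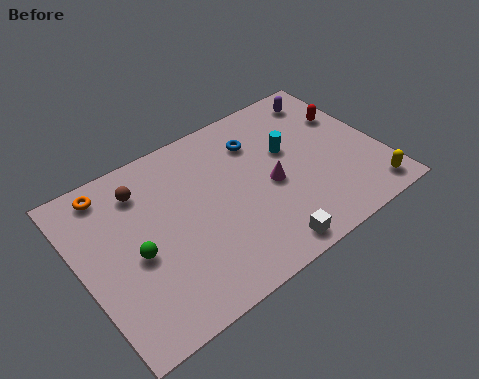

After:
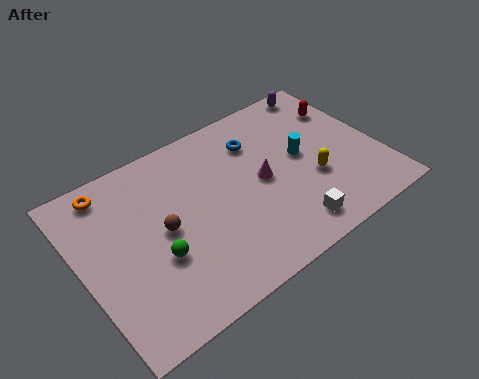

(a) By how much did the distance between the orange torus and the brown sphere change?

+2.1

They were about 1.5 units apart before and 3.6 after — 2.1 units further apart.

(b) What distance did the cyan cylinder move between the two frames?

0.8

The cyan cylinder moved from about (9.3, 5.1) to (9.8, 4.5), a distance of √(0.5² + 0.6²) ≈ 0.8.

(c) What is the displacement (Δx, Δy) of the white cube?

(1.2, 0.4)

The white cube was at about (7.3, 0.9) and moved to about (8.5, 1.3).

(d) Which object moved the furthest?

the yellow capsule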